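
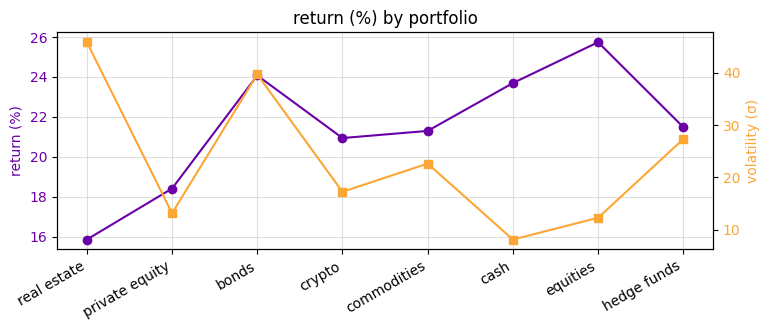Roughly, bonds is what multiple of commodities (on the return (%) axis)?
≈ 1.14×

bonds ≈ 24, commodities ≈ 21; 24/21 ≈ 1.14.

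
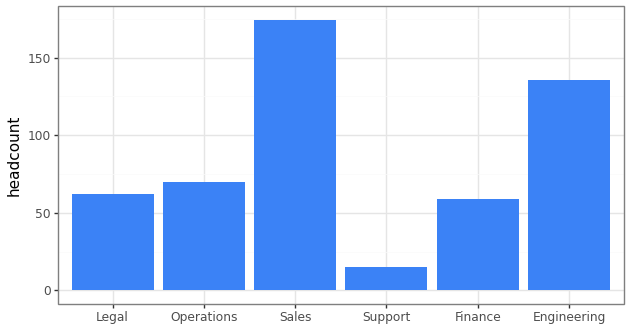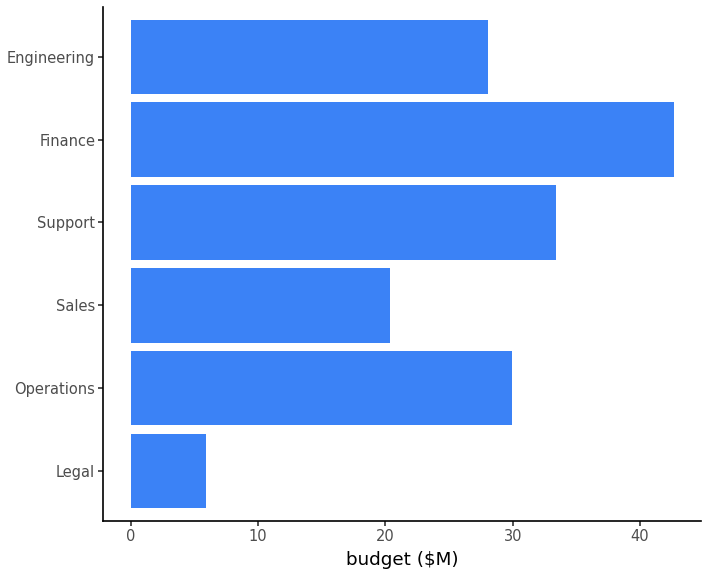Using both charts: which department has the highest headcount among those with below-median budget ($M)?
Chart 2 median budget ($M) ≈ 30; below-median departments: Legal, Sales, Engineering. Among those, Sales has the highest headcount (≈ 180).

Sales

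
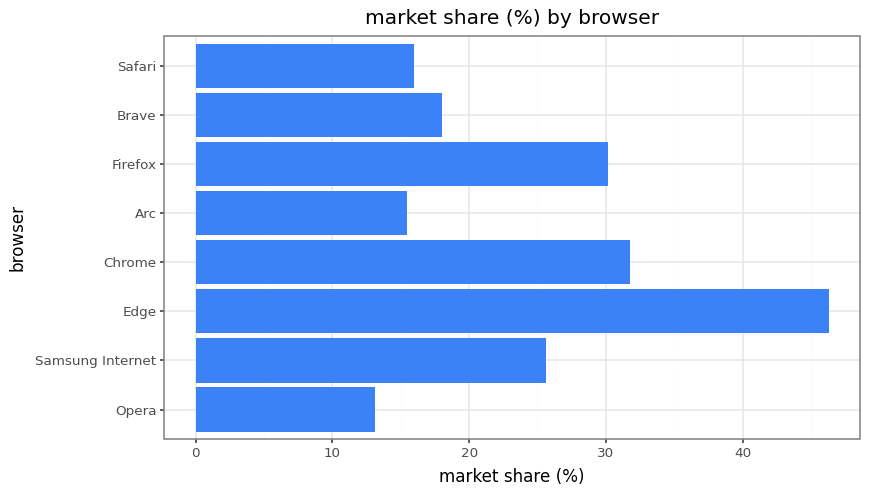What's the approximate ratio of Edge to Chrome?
≈ 1.5×

Edge ≈ 45, Chrome ≈ 30; 45/30 ≈ 1.5.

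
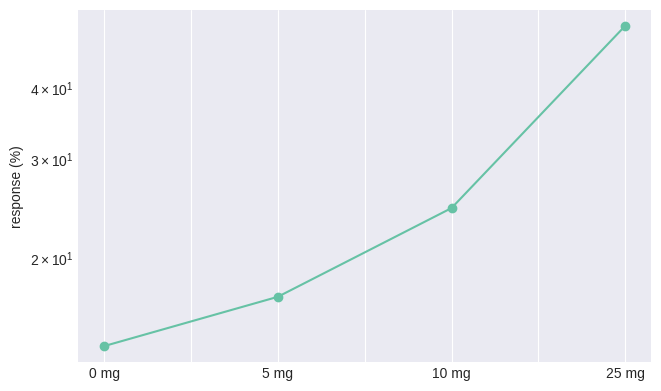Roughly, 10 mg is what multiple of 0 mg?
10 mg ≈ 25, 0 mg ≈ 15; 25/15 ≈ 1.67.

≈ 1.67×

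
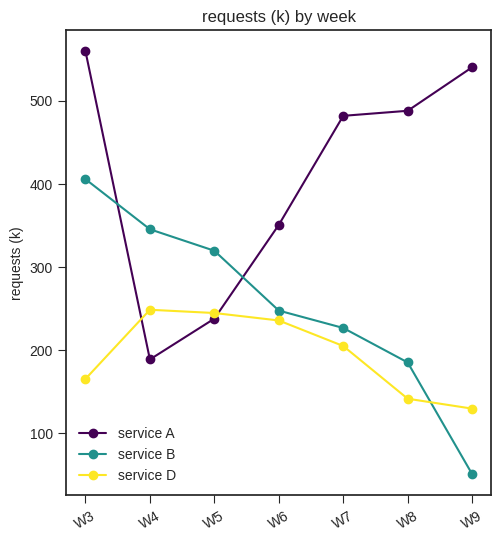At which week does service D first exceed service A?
W3: service D ≈ 150 vs service A ≈ 550 (not yet); W4: service D ≈ 250 vs service A ≈ 200 (first crossover).

W4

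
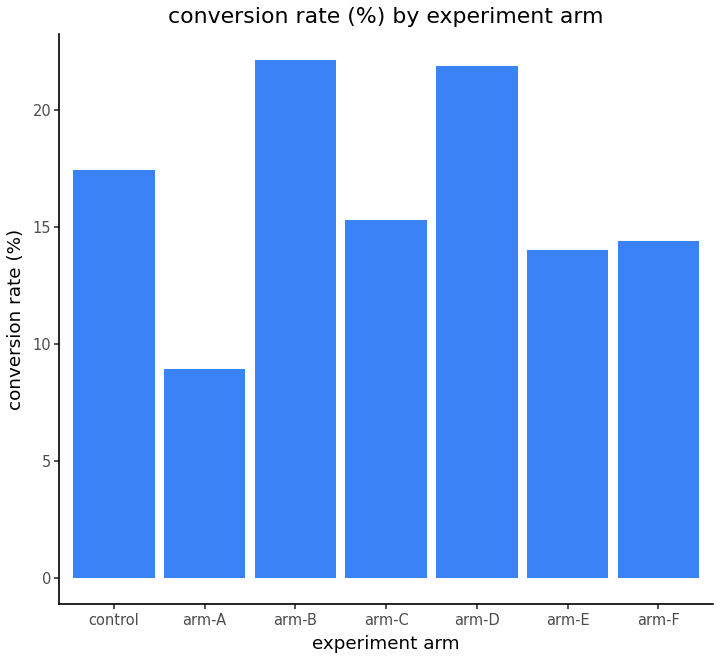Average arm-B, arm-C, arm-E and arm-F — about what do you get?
(22 + 16 + 14 + 14) / 4 ≈ 16.

≈ 16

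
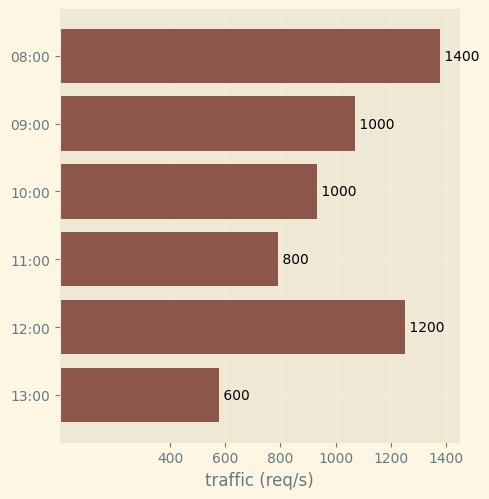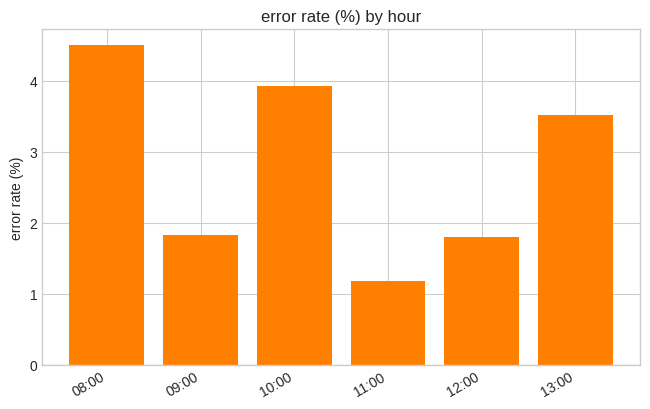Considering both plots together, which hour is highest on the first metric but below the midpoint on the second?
12:00

Chart 2 median error rate (%) ≈ 2.5; below-median hours: 09:00, 11:00, 12:00. Among those, 12:00 has the highest traffic (req/s) (≈ 1200).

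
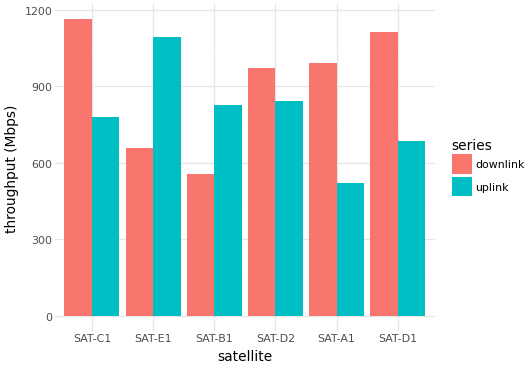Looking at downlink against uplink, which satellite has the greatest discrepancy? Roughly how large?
SAT-A1, ≈ 500 Mbps

SAT-A1: downlink ≈ 1000, uplink ≈ 500 → gap ≈ 500. Next-largest (SAT-E1) is only ≈ 400.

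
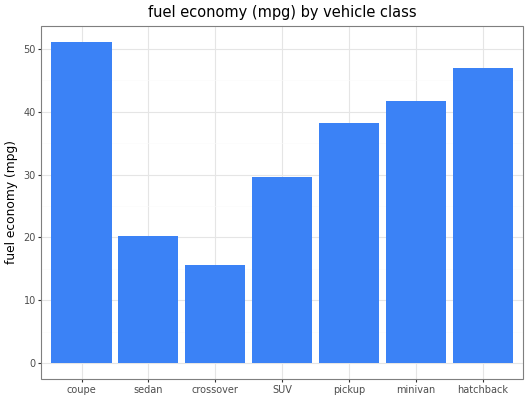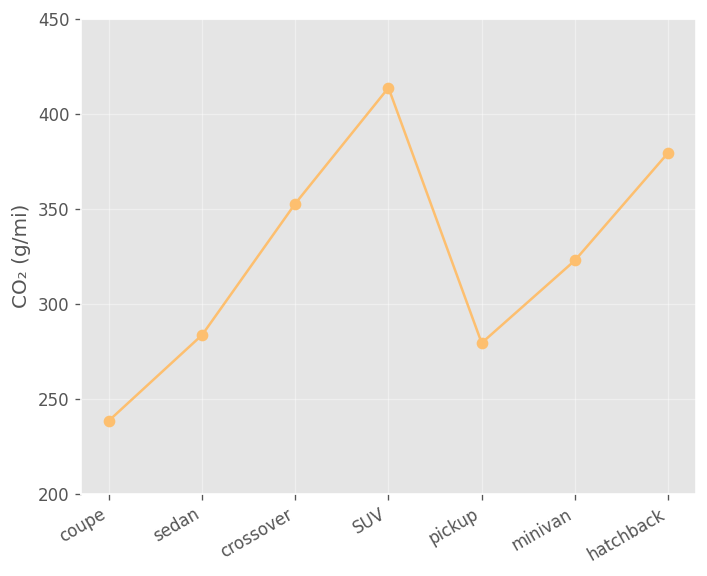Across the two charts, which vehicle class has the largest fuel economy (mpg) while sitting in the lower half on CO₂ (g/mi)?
coupe

Chart 2 median CO₂ (g/mi) ≈ 300; below-median vehicle classes: coupe, sedan, pickup. Among those, coupe has the highest fuel economy (mpg) (≈ 50).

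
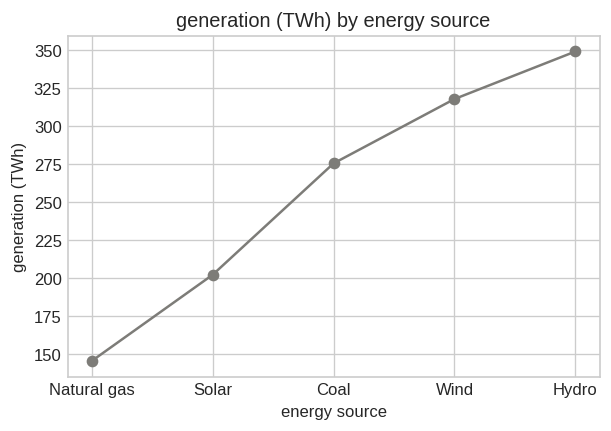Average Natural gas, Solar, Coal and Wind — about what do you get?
≈ 235

(140 + 200 + 280 + 320) / 4 ≈ 235.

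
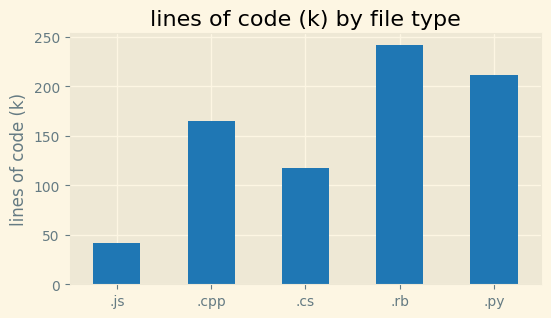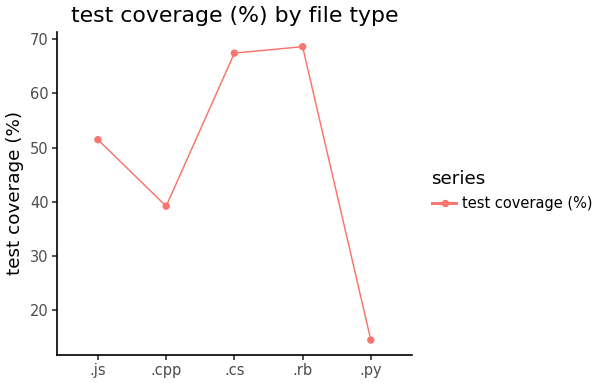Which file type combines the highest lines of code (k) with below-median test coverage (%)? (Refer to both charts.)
Chart 2 median test coverage (%) ≈ 50; below-median file types: .cpp, .py. Among those, .py has the highest lines of code (k) (≈ 200).

.py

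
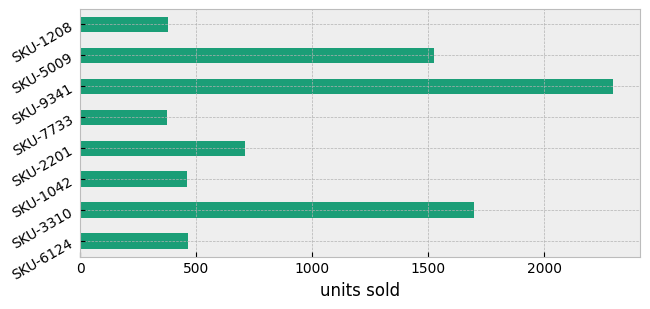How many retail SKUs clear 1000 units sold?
Above 1000: SKU-3310, SKU-9341, SKU-5009.

3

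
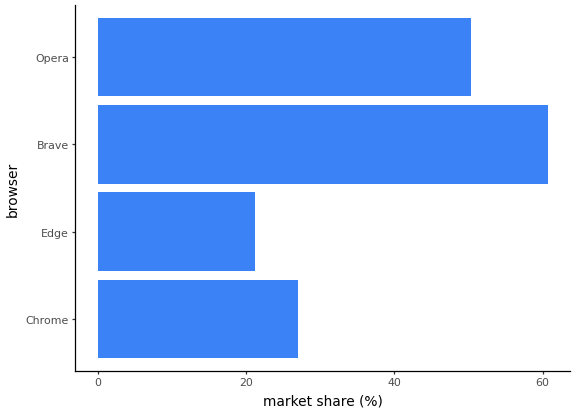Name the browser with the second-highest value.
Top 3: Brave ≈ 60, Opera ≈ 50, Chrome ≈ 30.

Opera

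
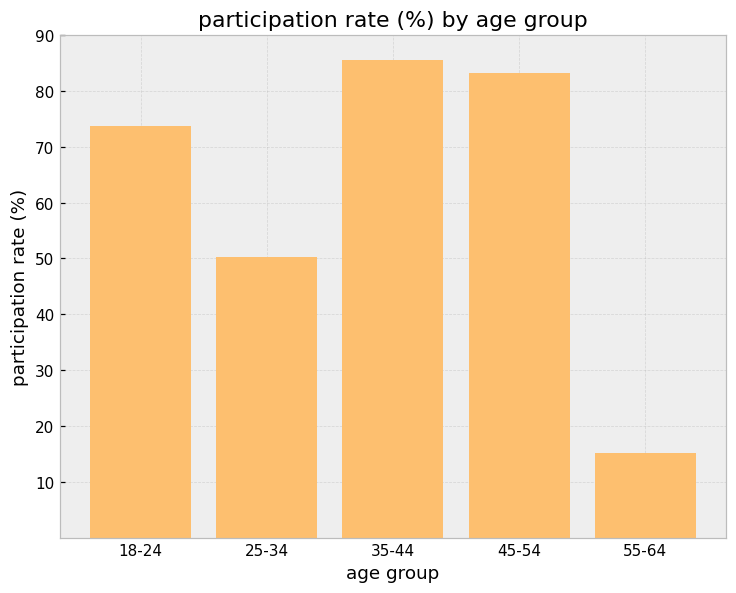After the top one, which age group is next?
Top 3: 35-44 ≈ 90, 45-54 ≈ 80, 18-24 ≈ 70.

45-54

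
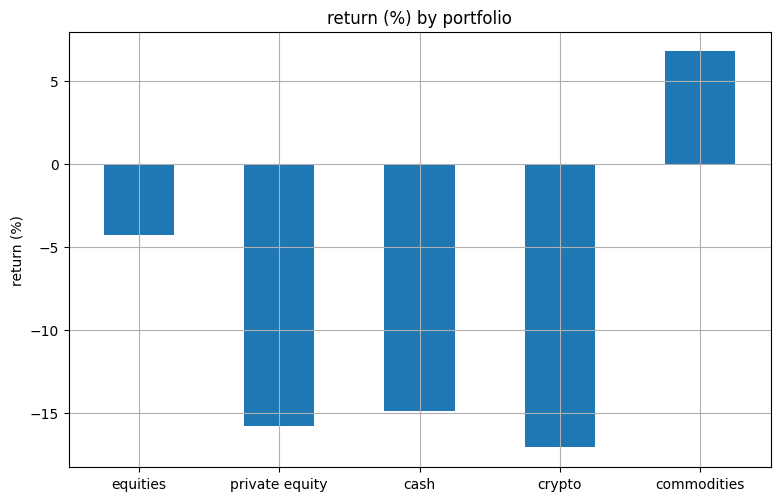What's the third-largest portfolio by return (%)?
cash

Top 4: commodities ≈ 6, equities ≈ -4, cash ≈ -14, private equity ≈ -16.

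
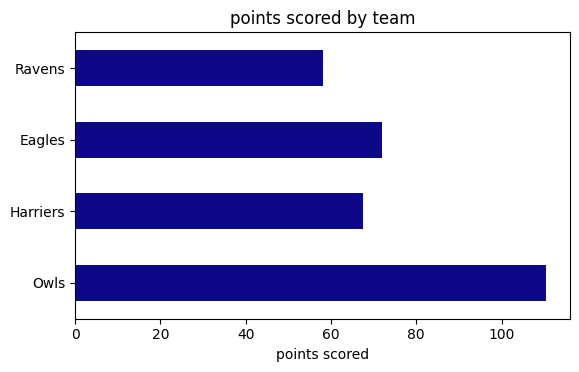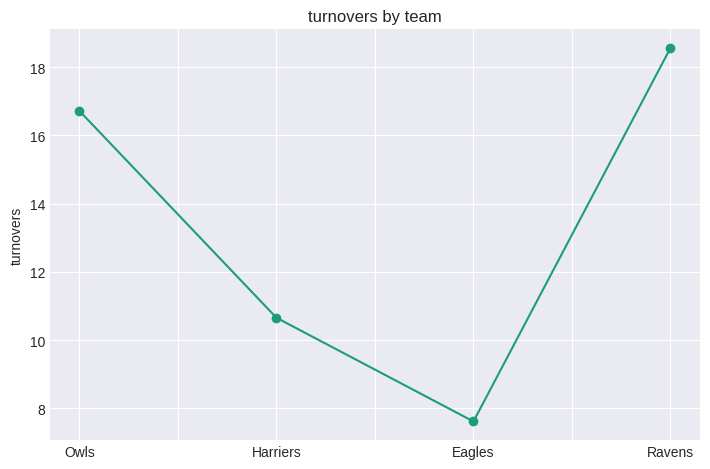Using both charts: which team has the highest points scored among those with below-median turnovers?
Eagles

Chart 2 median turnovers ≈ 14; below-median teams: Harriers, Eagles. Among those, Eagles has the highest points scored (≈ 80).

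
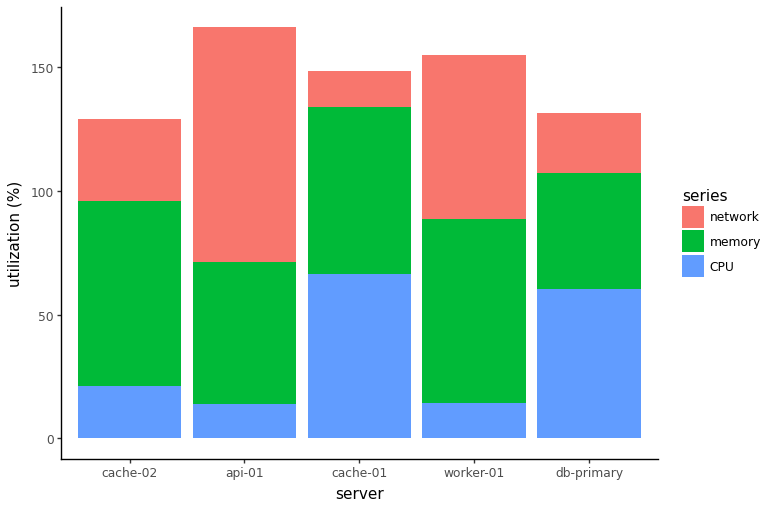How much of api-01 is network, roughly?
≈ 80

network top ≈ 160, bottom ≈ 80; segment ≈ 80.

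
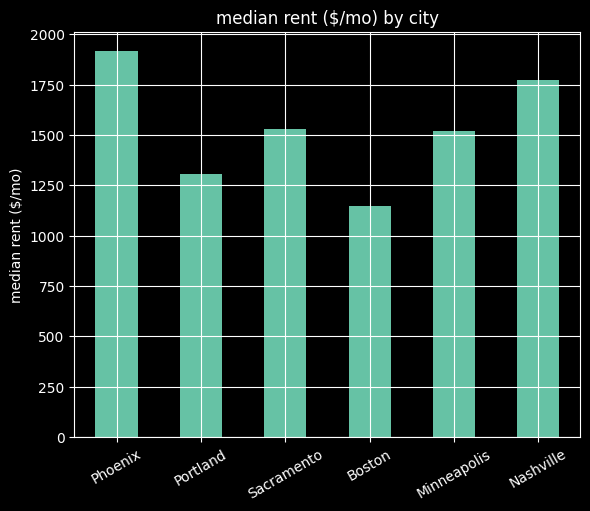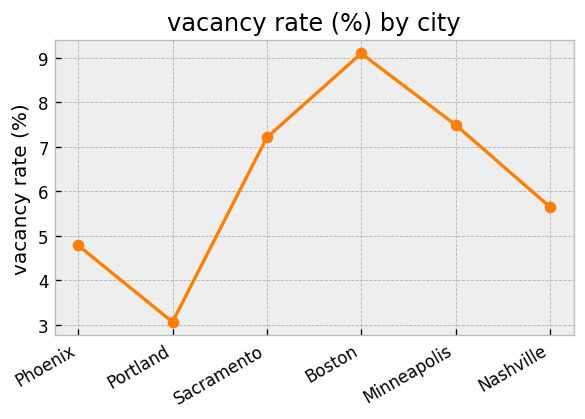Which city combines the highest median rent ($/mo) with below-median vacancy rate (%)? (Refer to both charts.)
Phoenix

Chart 2 median vacancy rate (%) ≈ 6; below-median cities: Phoenix, Portland, Nashville. Among those, Phoenix has the highest median rent ($/mo) (≈ 2000).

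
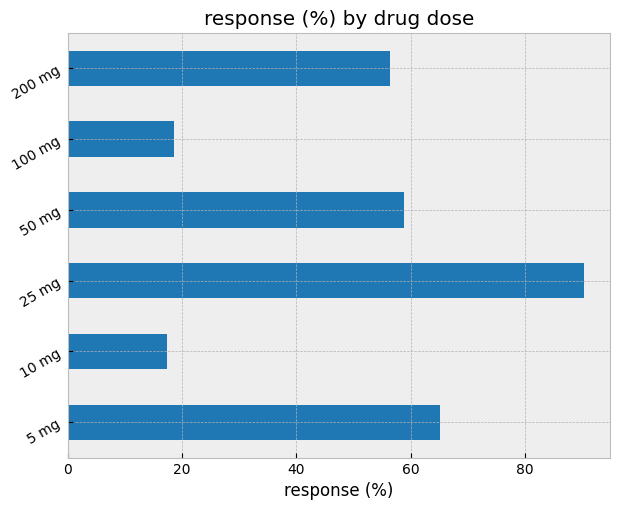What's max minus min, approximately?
≈ 70

Max 25 mg ≈ 90, min 10 mg ≈ 20; range ≈ 70.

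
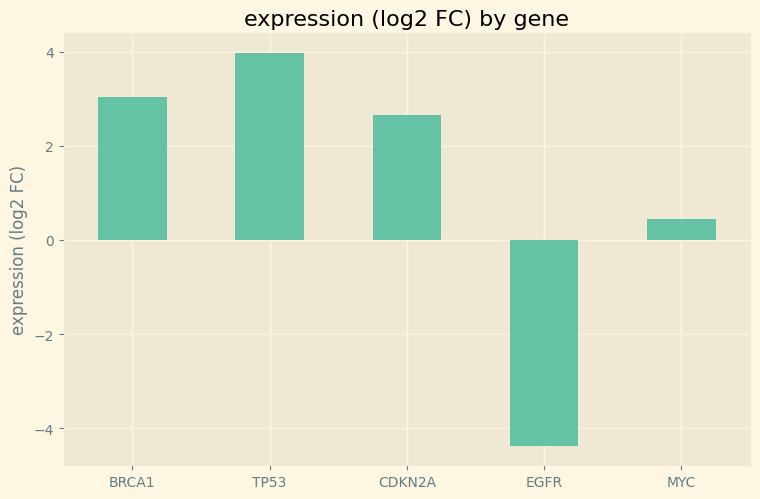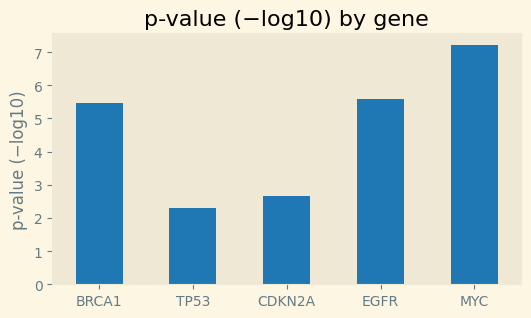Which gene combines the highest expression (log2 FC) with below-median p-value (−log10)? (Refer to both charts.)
TP53

Chart 2 median p-value (−log10) ≈ 5; below-median genes: TP53, CDKN2A. Among those, TP53 has the highest expression (log2 FC) (≈ 4).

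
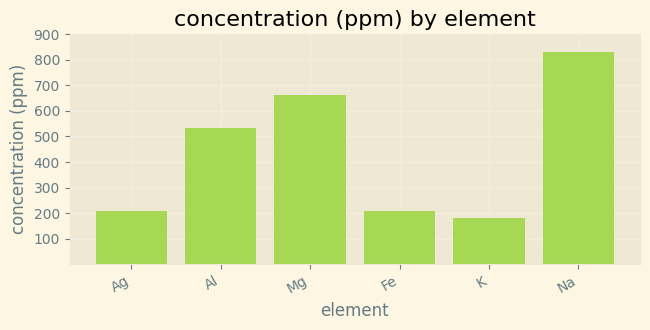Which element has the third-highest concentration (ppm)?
Al

Top 4: Na ≈ 800, Mg ≈ 700, Al ≈ 500, Ag ≈ 200.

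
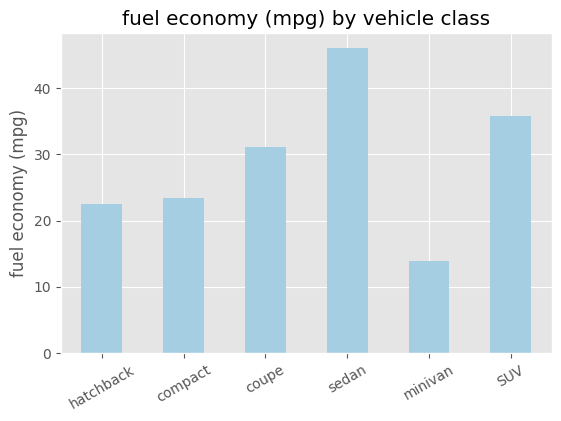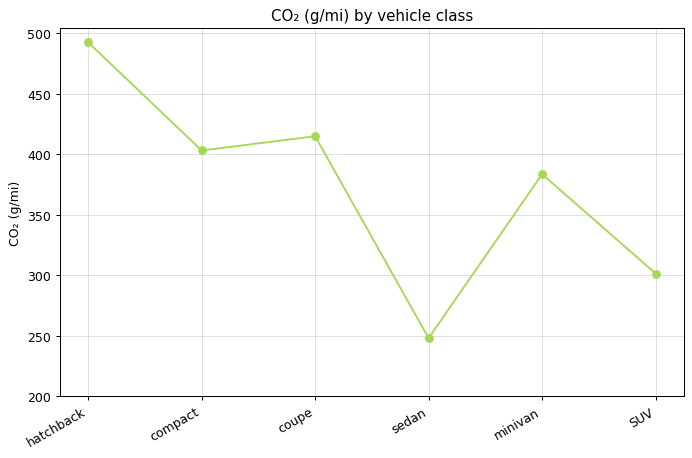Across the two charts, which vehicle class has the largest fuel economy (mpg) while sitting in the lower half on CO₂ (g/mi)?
Chart 2 median CO₂ (g/mi) ≈ 400; below-median vehicle classes: sedan, minivan, SUV. Among those, sedan has the highest fuel economy (mpg) (≈ 45).

sedan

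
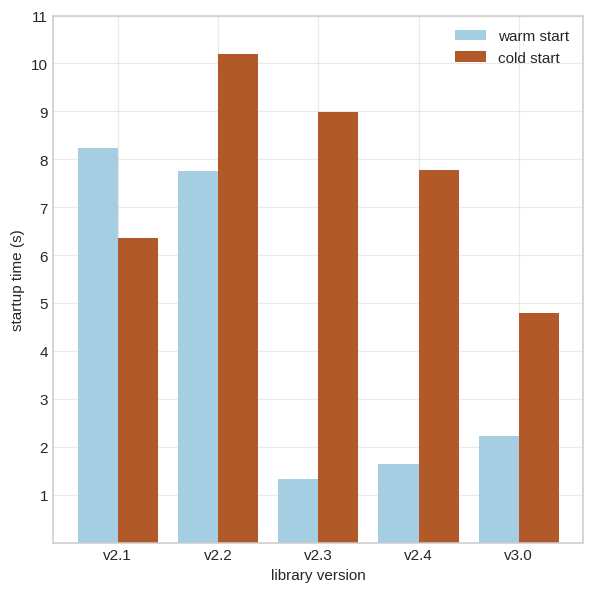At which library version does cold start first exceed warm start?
v2.2

v2.1: cold start ≈ 6 vs warm start ≈ 8 (not yet); v2.2: cold start ≈ 10 vs warm start ≈ 8 (first crossover).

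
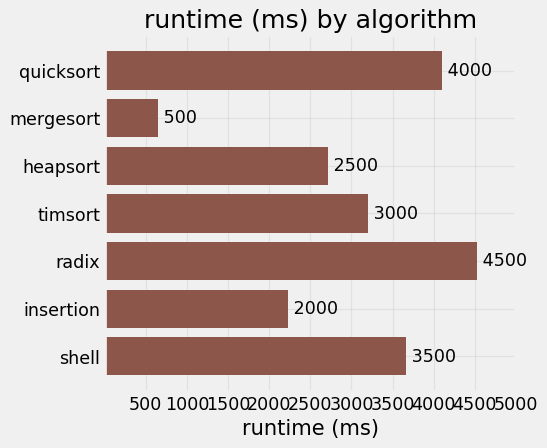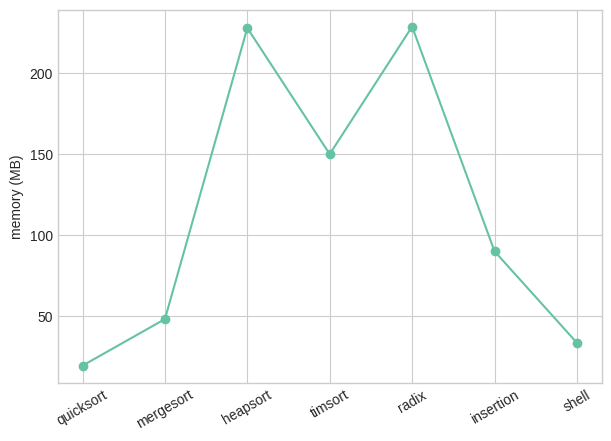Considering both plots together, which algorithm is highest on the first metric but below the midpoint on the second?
quicksort

Chart 2 median memory (MB) ≈ 100; below-median algorithms: quicksort, mergesort, shell. Among those, quicksort has the highest runtime (ms) (≈ 4000).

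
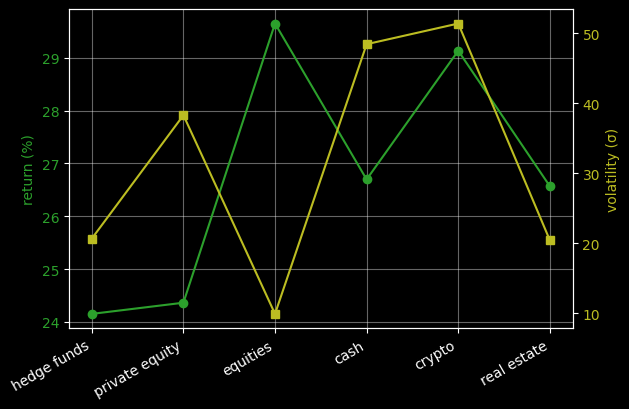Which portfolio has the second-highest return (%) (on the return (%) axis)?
crypto

Top 3 (on the return (%) axis): equities ≈ 29.5, crypto ≈ 29.0, cash ≈ 26.5.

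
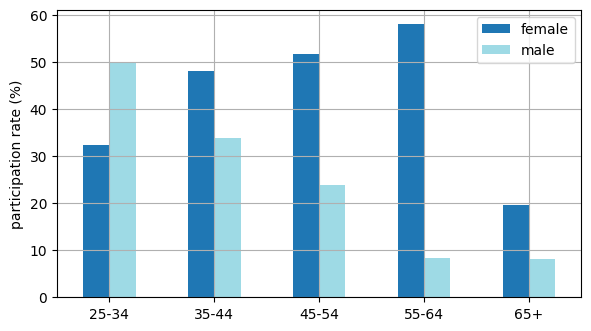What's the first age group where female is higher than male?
25-34: female ≈ 30 vs male ≈ 50 (not yet); 35-44: female ≈ 50 vs male ≈ 35 (first crossover).

35-44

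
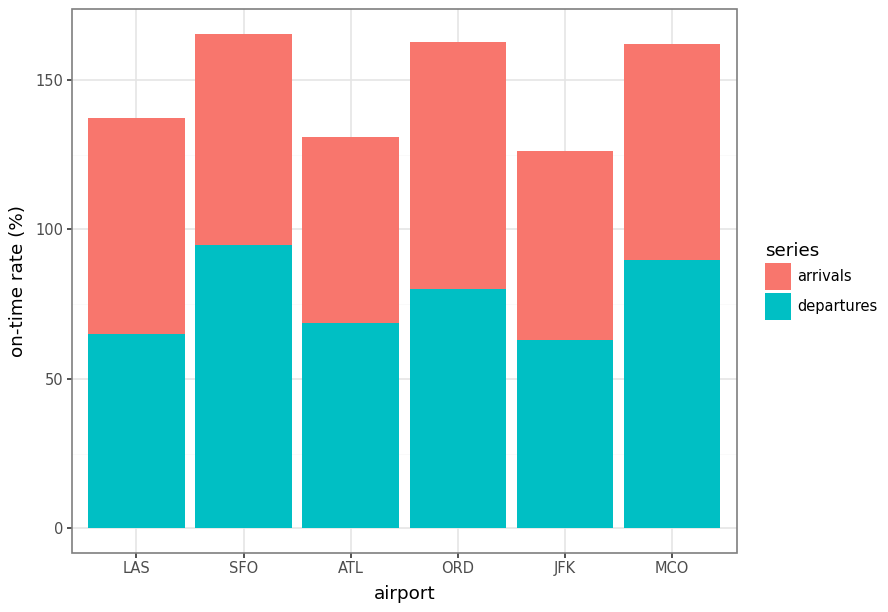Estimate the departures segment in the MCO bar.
departures top ≈ 80, bottom ≈ 0; segment ≈ 80.

≈ 80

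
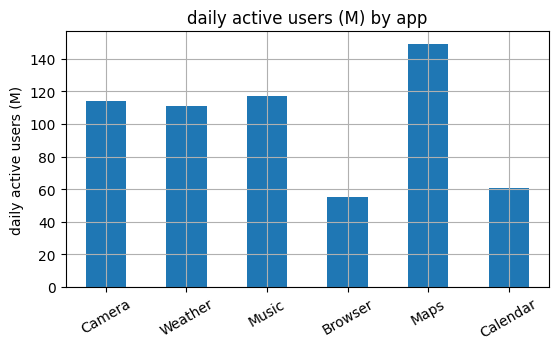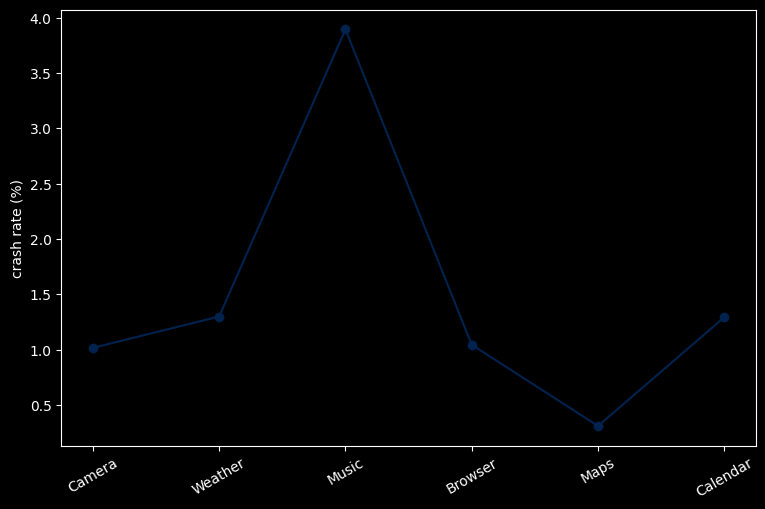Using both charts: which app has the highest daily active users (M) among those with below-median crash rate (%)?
Chart 2 median crash rate (%) ≈ 1; below-median apps: Camera, Browser, Maps. Among those, Maps has the highest daily active users (M) (≈ 140).

Maps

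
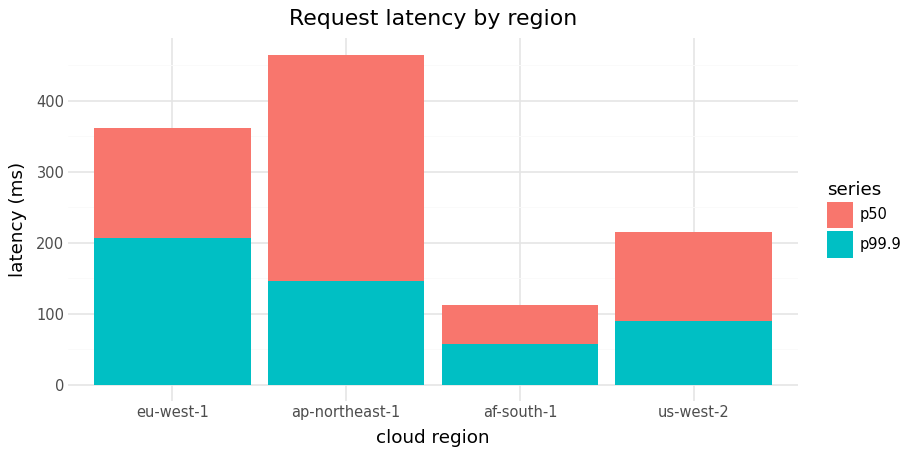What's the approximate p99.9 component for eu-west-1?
≈ 200

p99.9 top ≈ 200, bottom ≈ 0; segment ≈ 200.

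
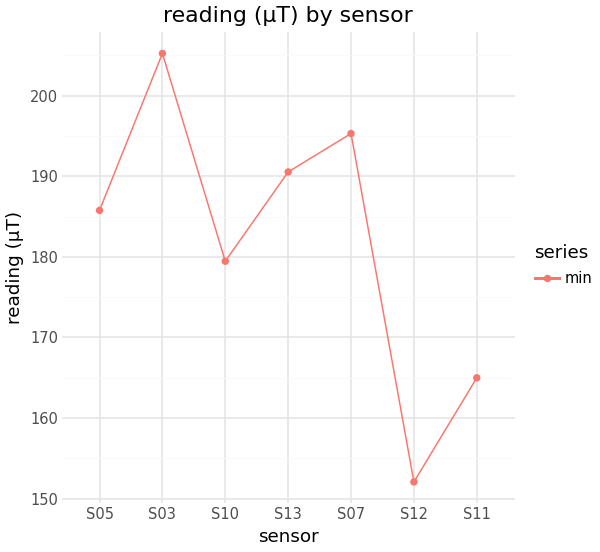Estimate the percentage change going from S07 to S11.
S07 ≈ 195, S11 ≈ 165; (165 − 195) / 195 ≈ -15.4%.

≈ -15.4%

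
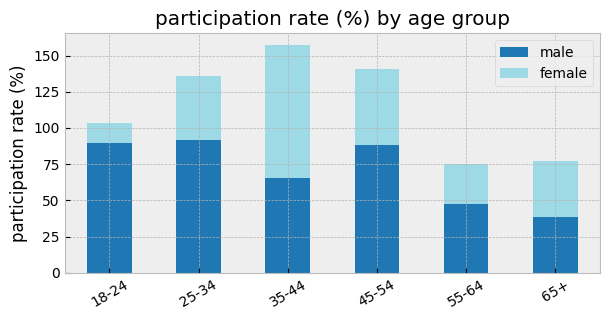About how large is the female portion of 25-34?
≈ 40

female top ≈ 140, bottom ≈ 100; segment ≈ 40.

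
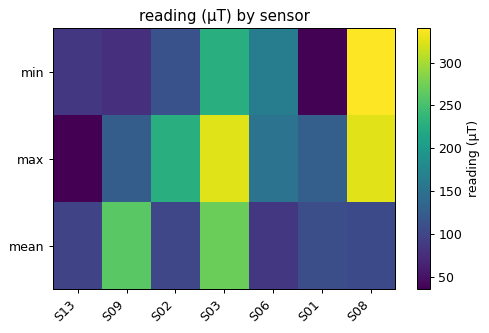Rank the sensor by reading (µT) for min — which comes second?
Top 3 for min: S08 ≈ 350, S03 ≈ 250, S06 ≈ 150.

S03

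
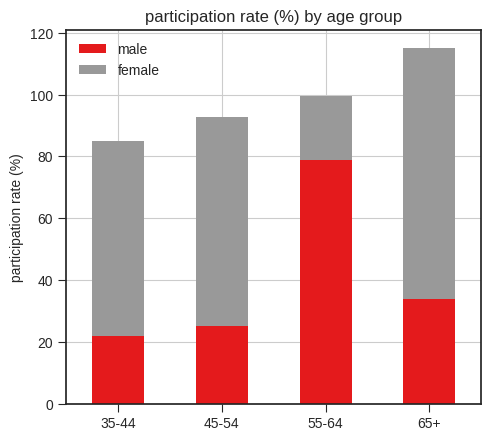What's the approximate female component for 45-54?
≈ 60

female top ≈ 90, bottom ≈ 30; segment ≈ 60.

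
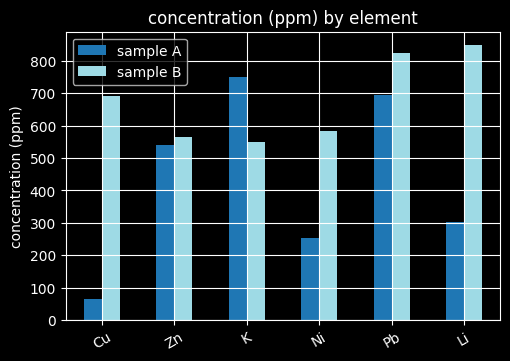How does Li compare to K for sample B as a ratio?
≈ 1.6×

Li ≈ 800, K ≈ 500; 800/500 ≈ 1.6.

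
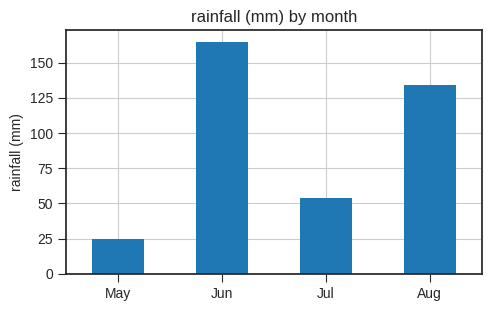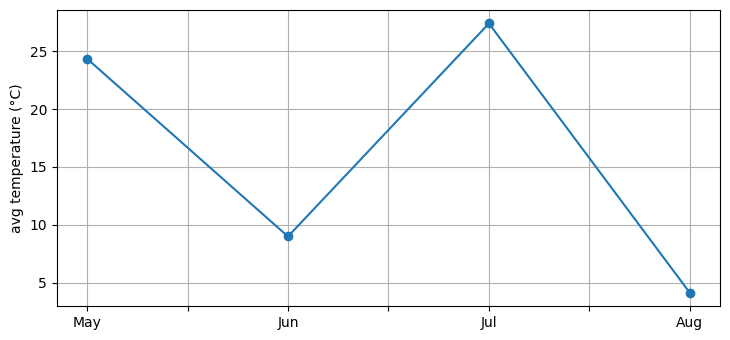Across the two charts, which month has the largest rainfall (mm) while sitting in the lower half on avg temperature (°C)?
Chart 2 median avg temperature (°C) ≈ 15; below-median months: Jun, Aug. Among those, Jun has the highest rainfall (mm) (≈ 160).

Jun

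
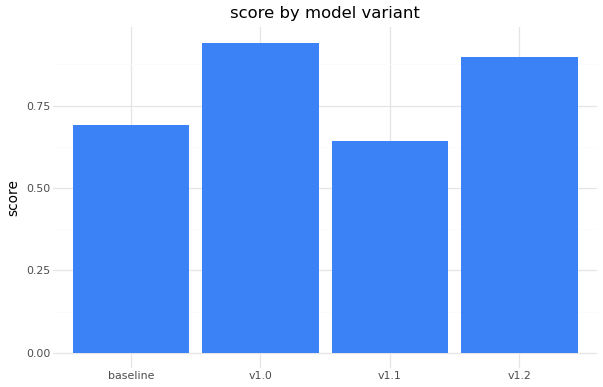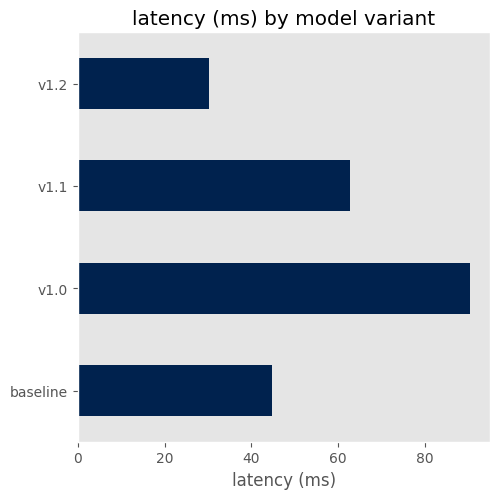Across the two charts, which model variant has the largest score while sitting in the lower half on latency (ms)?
v1.2

Chart 2 median latency (ms) ≈ 50; below-median model variants: baseline, v1.2. Among those, v1.2 has the highest score (≈ 0.9).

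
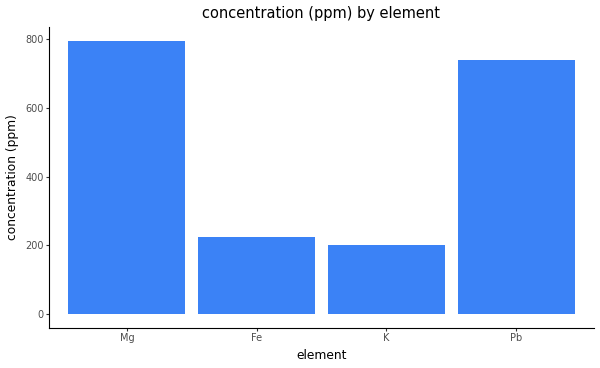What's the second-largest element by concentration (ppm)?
Pb

Top 3: Mg ≈ 800, Pb ≈ 700, Fe ≈ 200.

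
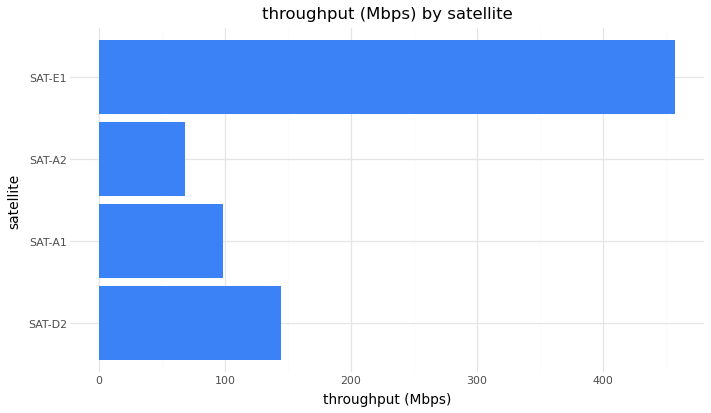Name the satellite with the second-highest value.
SAT-D2

Top 3: SAT-E1 ≈ 450, SAT-D2 ≈ 150, SAT-A1 ≈ 100.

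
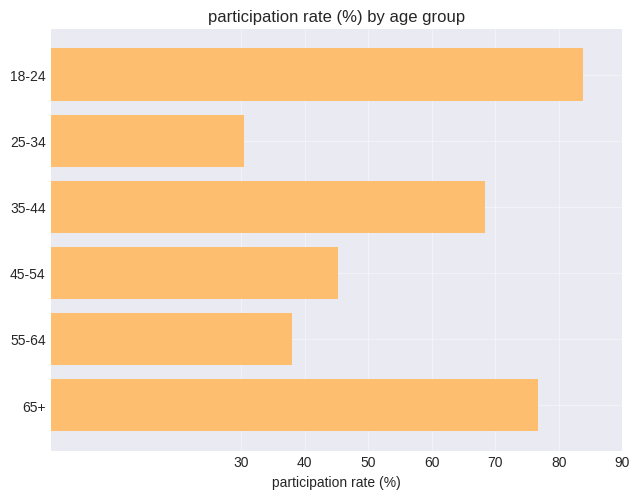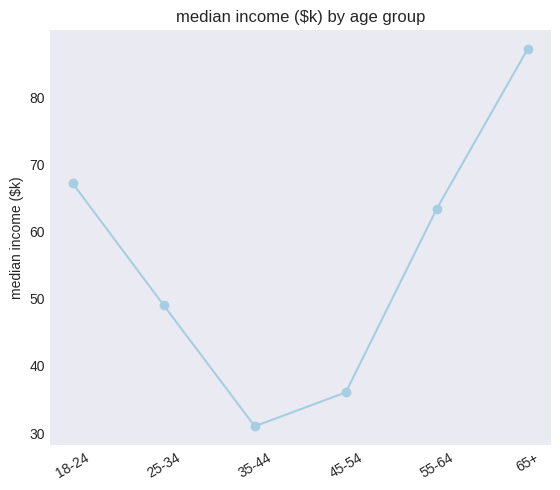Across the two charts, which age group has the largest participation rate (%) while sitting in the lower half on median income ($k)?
Chart 2 median median income ($k) ≈ 60; below-median age groups: 25-34, 35-44, 45-54. Among those, 35-44 has the highest participation rate (%) (≈ 70).

35-44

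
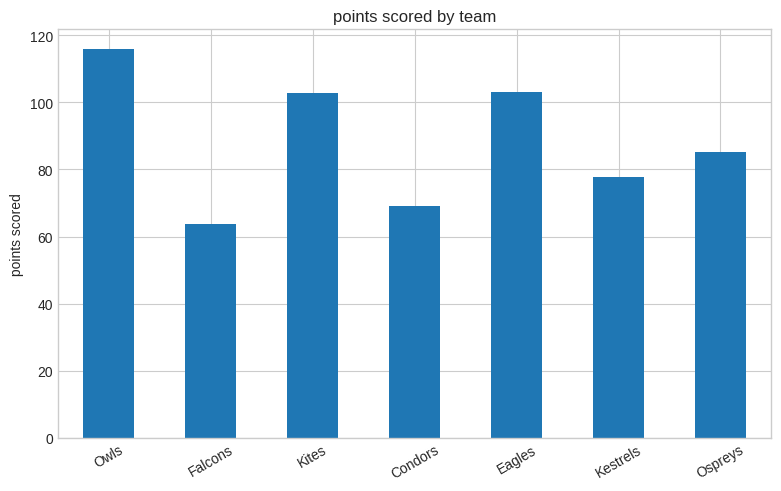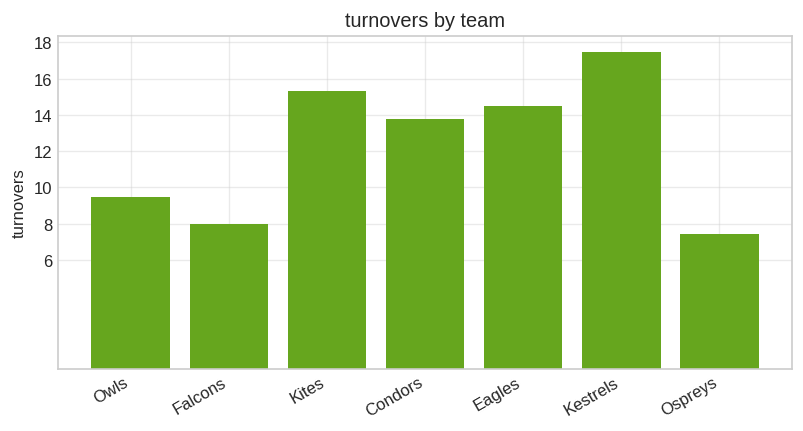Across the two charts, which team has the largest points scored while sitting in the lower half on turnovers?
Owls

Chart 2 median turnovers ≈ 14; below-median teams: Owls, Falcons, Ospreys. Among those, Owls has the highest points scored (≈ 120).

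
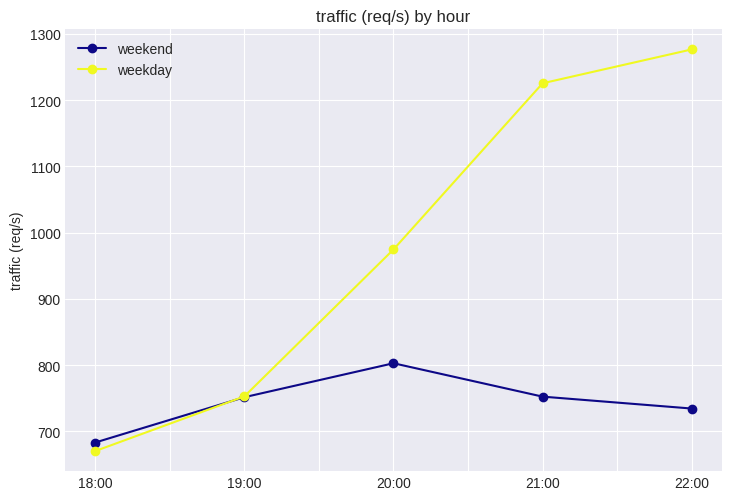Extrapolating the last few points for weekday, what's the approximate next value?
Last three: 1000, 1200, 1300 → slope ≈ 150/step → next ≈ 1450.

≈ 1450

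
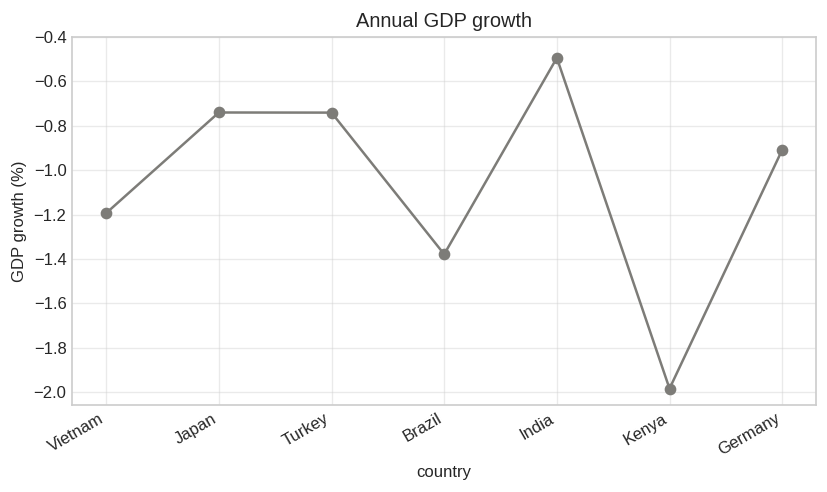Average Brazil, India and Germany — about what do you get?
≈ -0.93

(-1.4 + -0.4 + -1.0) / 3 ≈ -0.93.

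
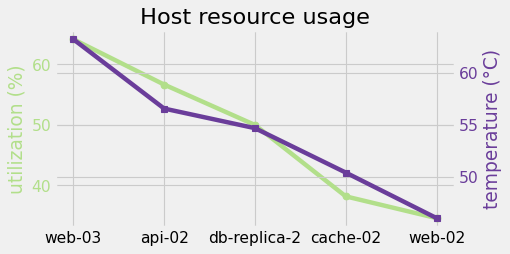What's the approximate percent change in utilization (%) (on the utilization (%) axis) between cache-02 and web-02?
≈ -12.5%

cache-02 ≈ 40, web-02 ≈ 35; (35 − 40) / 40 ≈ -12.5%.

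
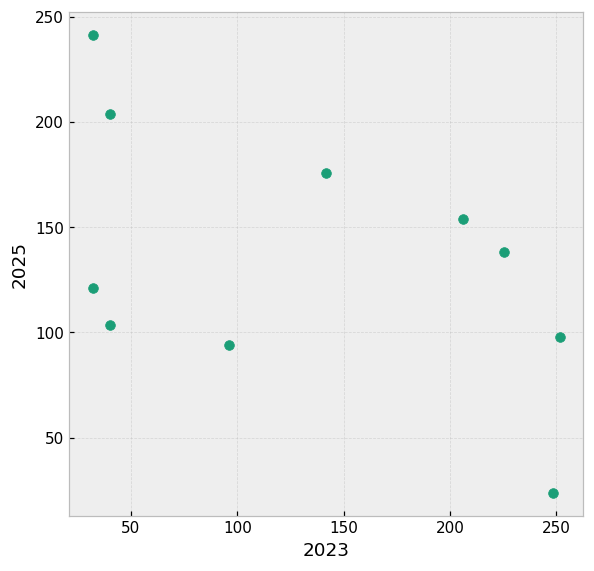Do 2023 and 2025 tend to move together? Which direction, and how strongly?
negative, moderate

Points are negatively correlated; moderate (|r| ≈ 0.5).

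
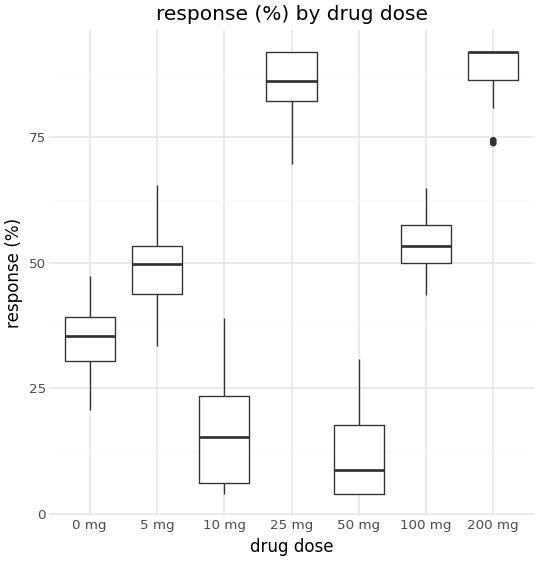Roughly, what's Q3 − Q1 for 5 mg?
Q3 ≈ 50, Q1 ≈ 40; IQR ≈ 10.

≈ 10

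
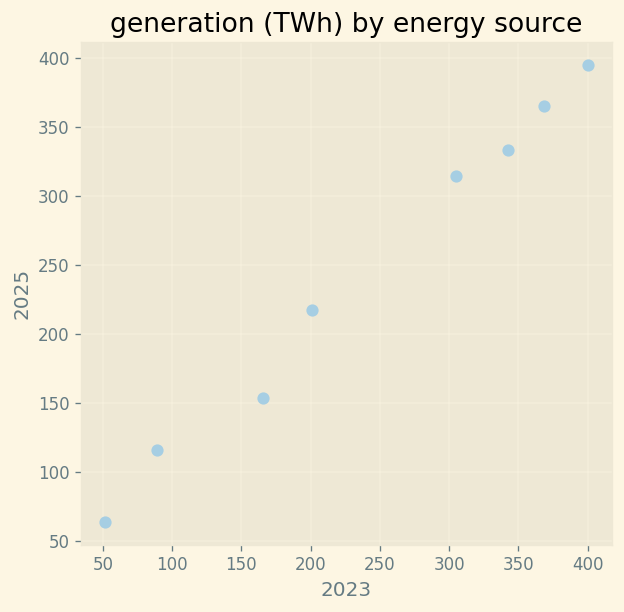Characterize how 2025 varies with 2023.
positive, strong

Points are positively correlated; strong (|r| ≈ 1.0).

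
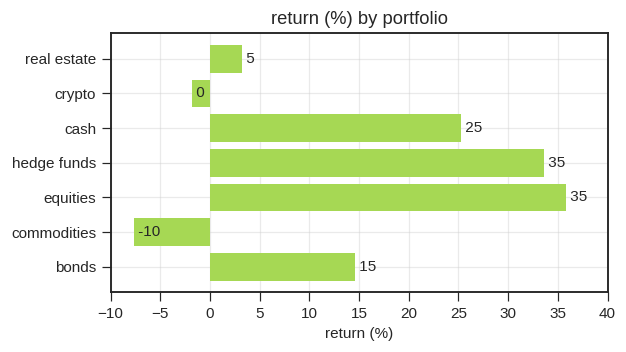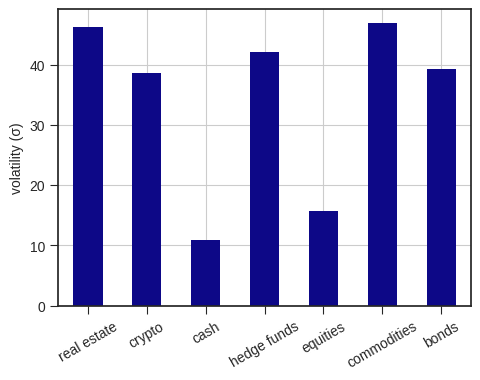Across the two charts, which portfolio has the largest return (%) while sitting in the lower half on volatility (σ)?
Chart 2 median volatility (σ) ≈ 40; below-median portfolios: crypto, cash, equities. Among those, equities has the highest return (%) (≈ 35).

equities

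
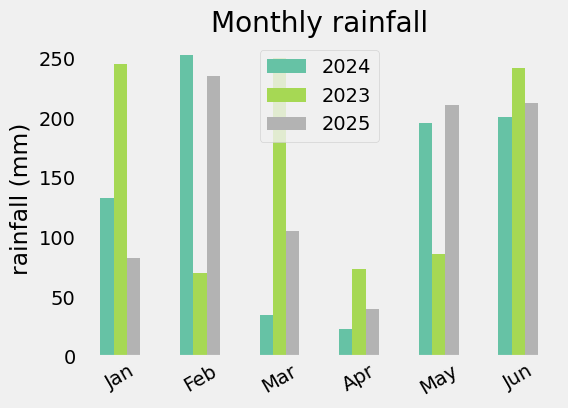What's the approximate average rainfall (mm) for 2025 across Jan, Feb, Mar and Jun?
(75 + 225 + 100 + 225) / 4 ≈ 156.

≈ 156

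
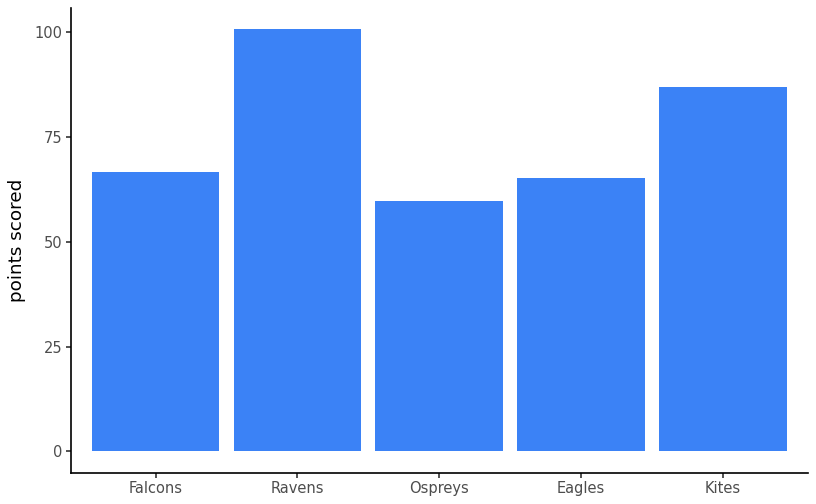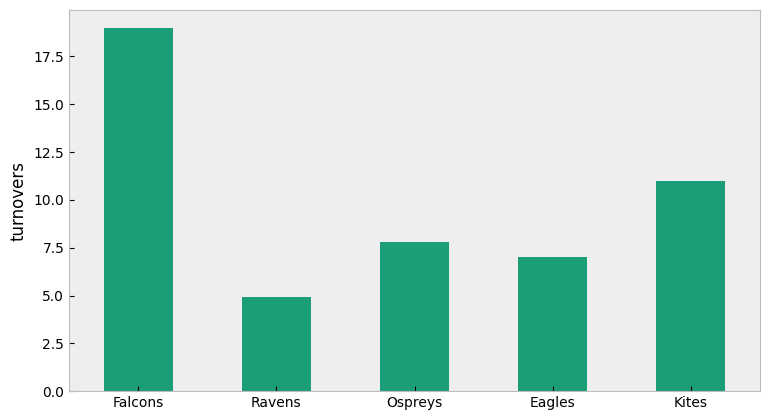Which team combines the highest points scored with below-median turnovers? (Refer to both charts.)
Chart 2 median turnovers ≈ 8; below-median teams: Ravens, Eagles. Among those, Ravens has the highest points scored (≈ 100).

Ravens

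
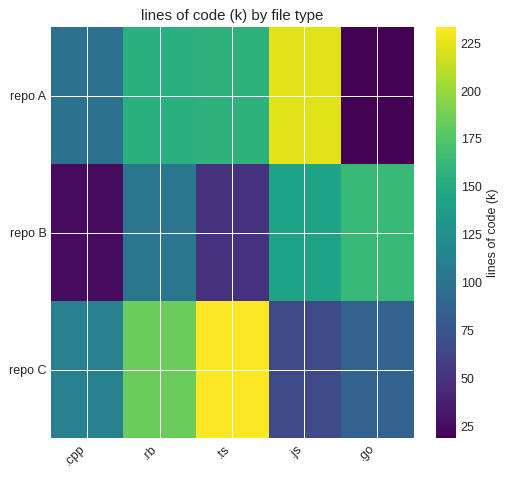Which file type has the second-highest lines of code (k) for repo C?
Top 3 for repo C: .ts ≈ 240, .rb ≈ 180, .cpp ≈ 120.

.rb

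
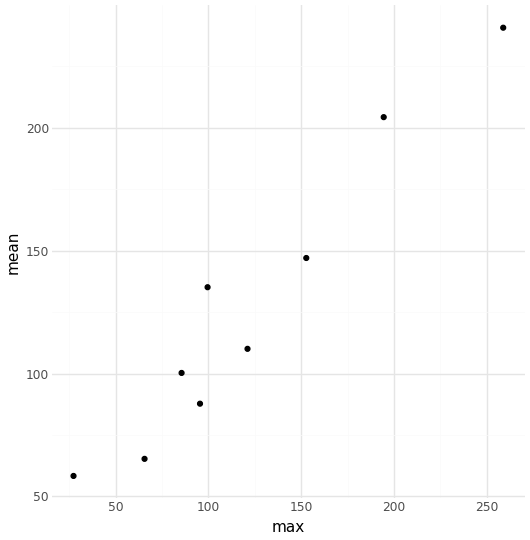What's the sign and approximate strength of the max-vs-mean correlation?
positive, strong

Points are positively correlated; strong (|r| ≈ 1.0).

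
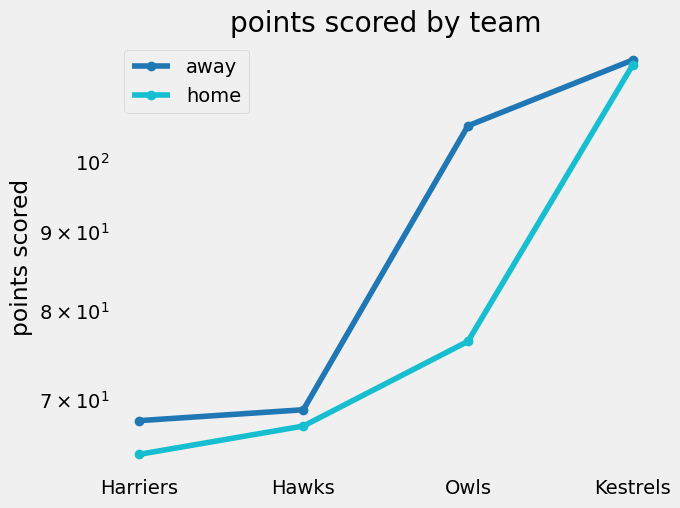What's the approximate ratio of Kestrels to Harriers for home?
Kestrels ≈ 115, Harriers ≈ 65; 115/65 ≈ 1.77.

≈ 1.77×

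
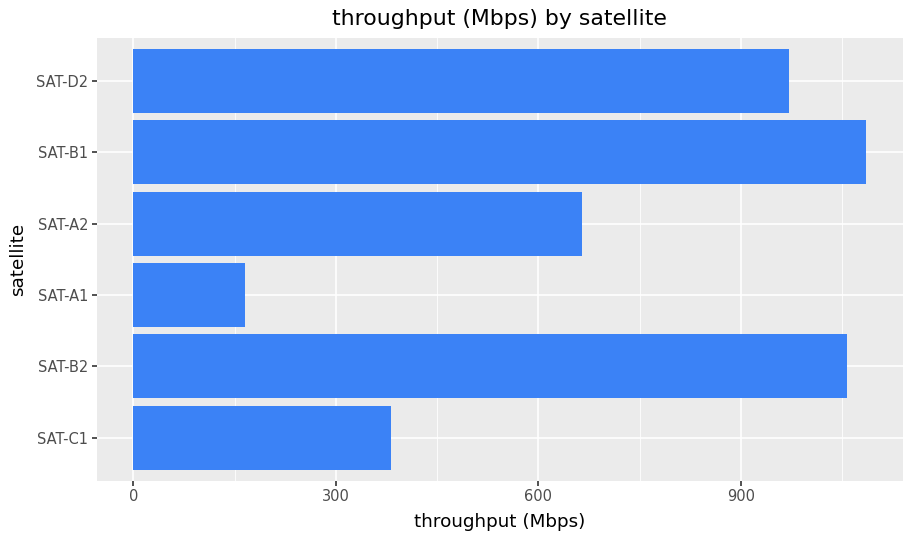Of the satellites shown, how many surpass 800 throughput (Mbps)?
Above 800: SAT-B2, SAT-B1, SAT-D2.

3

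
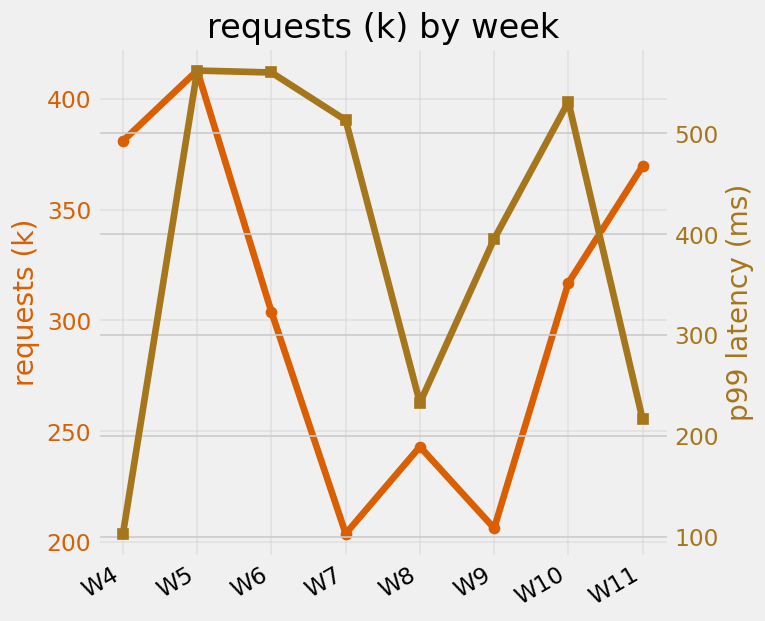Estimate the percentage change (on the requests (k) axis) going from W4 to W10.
W4 ≈ 380, W10 ≈ 320; (320 − 380) / 380 ≈ -15.8%.

≈ -15.8%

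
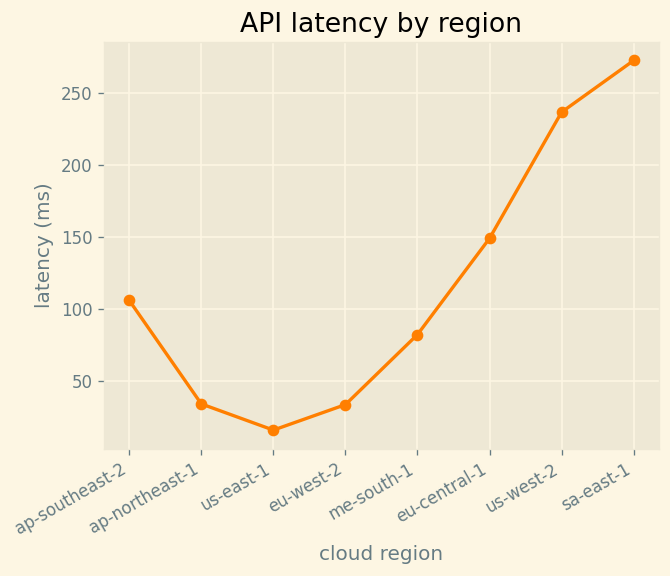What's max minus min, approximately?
Max sa-east-1 ≈ 275, min us-east-1 ≈ 25; range ≈ 250.

≈ 250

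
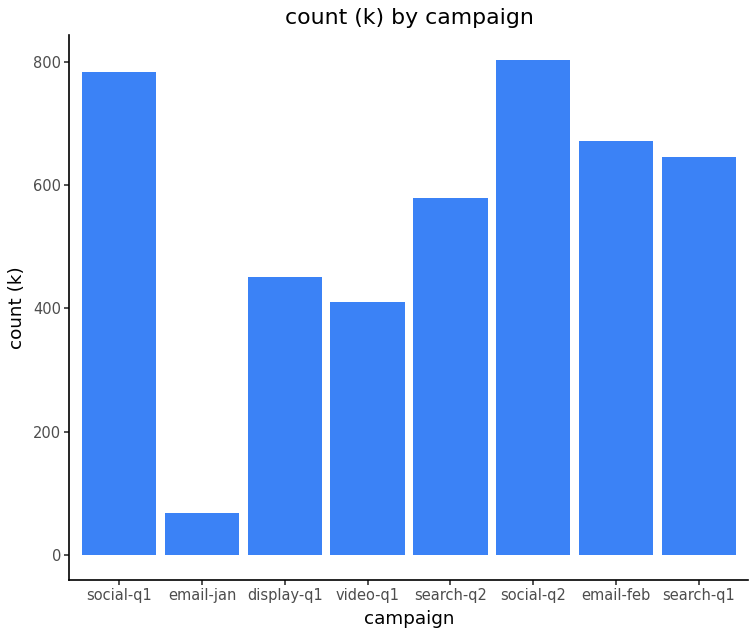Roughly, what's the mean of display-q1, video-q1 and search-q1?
(500 + 400 + 600) / 3 ≈ 500.

≈ 500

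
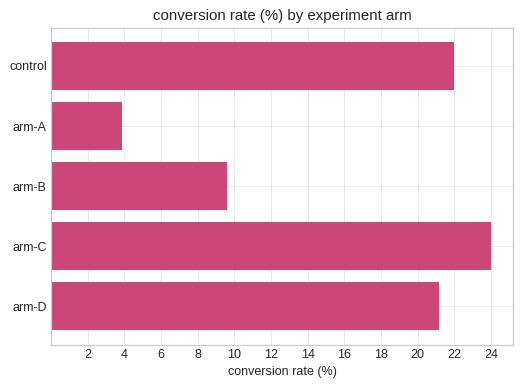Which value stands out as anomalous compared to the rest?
arm-A ≈ 4; the rest sit between ≈ 10 and ≈ 24.

arm-A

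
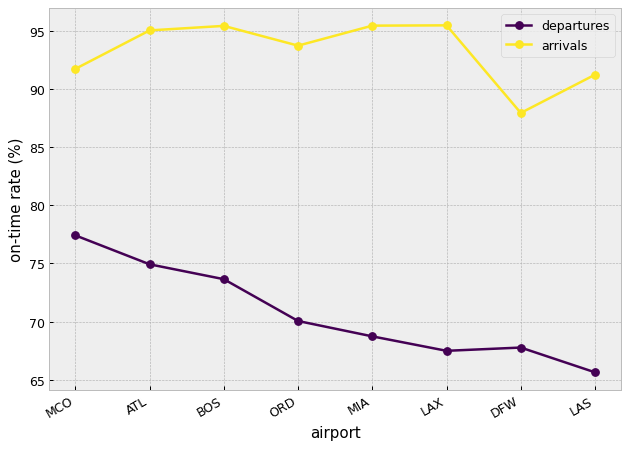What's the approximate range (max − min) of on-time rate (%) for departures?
≈ 10

Max MCO ≈ 75, min LAS ≈ 65; range ≈ 10.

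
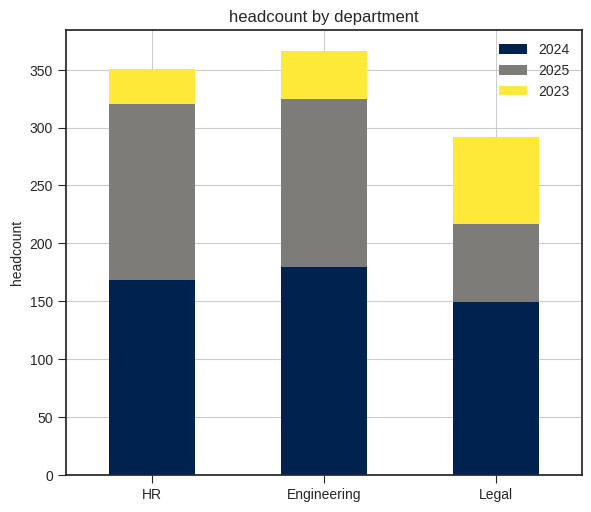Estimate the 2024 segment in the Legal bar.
2024 top ≈ 150, bottom ≈ 0; segment ≈ 150.

≈ 150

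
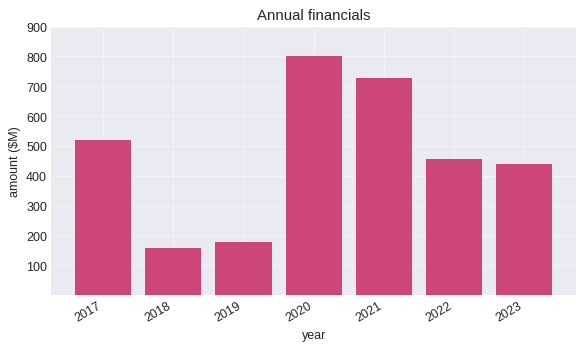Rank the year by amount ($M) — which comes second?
Top 3: 2020 ≈ 800, 2021 ≈ 700, 2017 ≈ 500.

2021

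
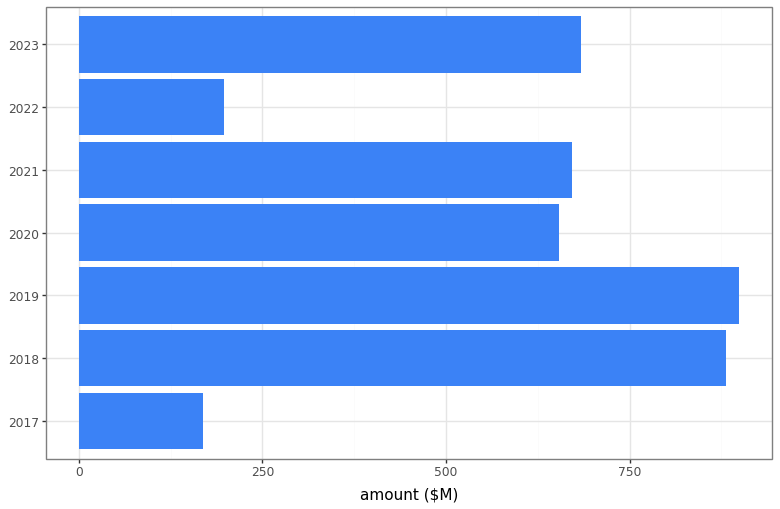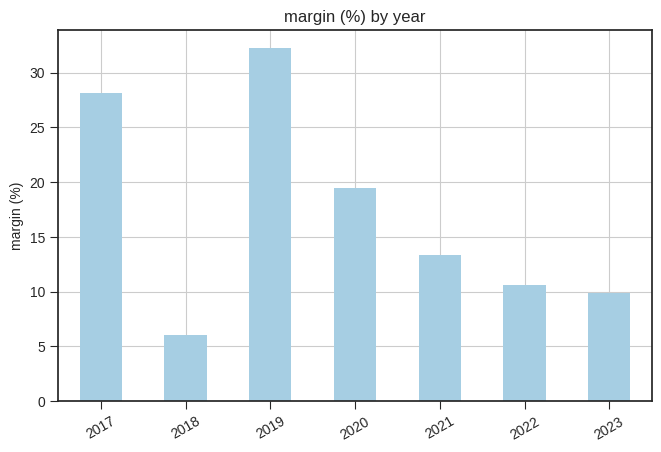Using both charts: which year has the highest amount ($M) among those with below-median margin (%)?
2018

Chart 2 median margin (%) ≈ 15; below-median years: 2018, 2022, 2023. Among those, 2018 has the highest amount ($M) (≈ 900).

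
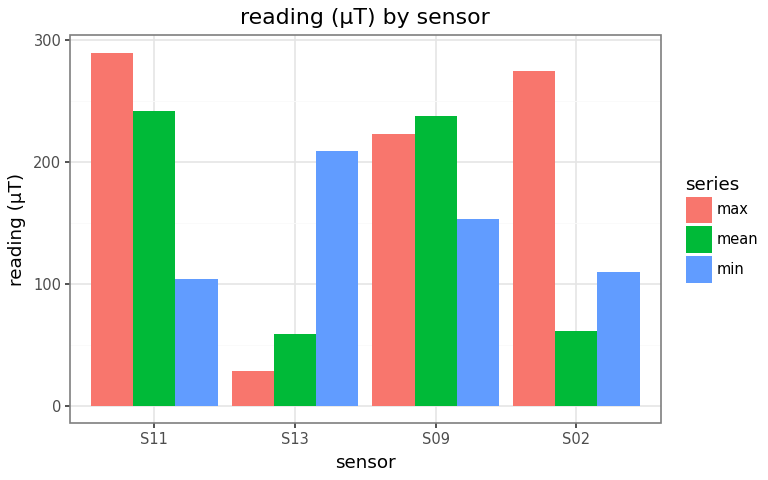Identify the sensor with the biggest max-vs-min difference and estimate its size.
S11: max ≈ 300, min ≈ 100 → gap ≈ 200. Next-largest (S13) is only ≈ 175.

S11, ≈ 200 µT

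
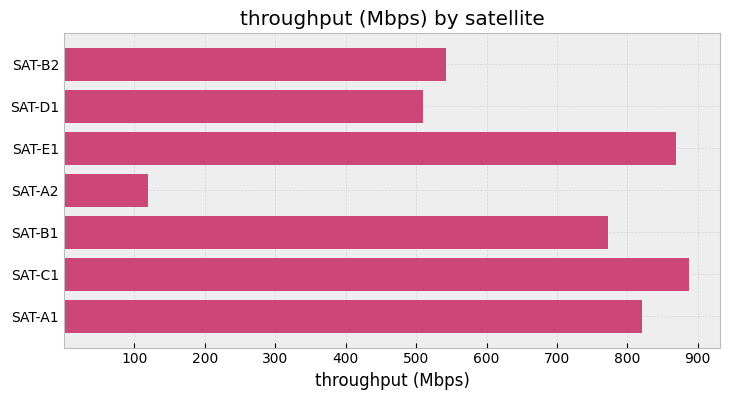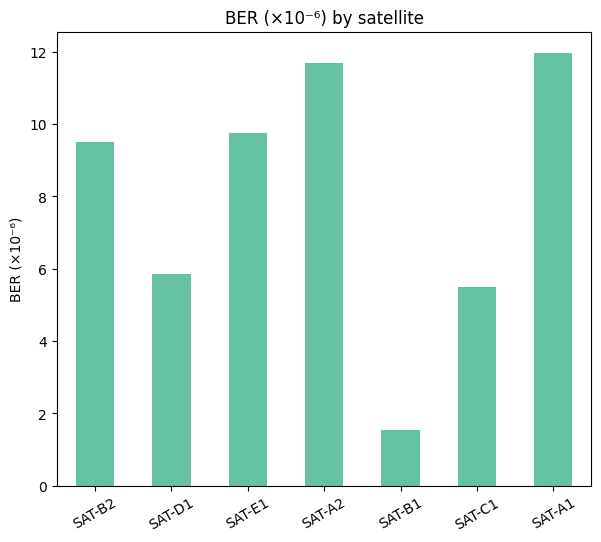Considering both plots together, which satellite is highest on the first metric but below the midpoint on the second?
SAT-C1

Chart 2 median BER (×10⁻⁶) ≈ 10; below-median satellites: SAT-D1, SAT-B1, SAT-C1. Among those, SAT-C1 has the highest throughput (Mbps) (≈ 900).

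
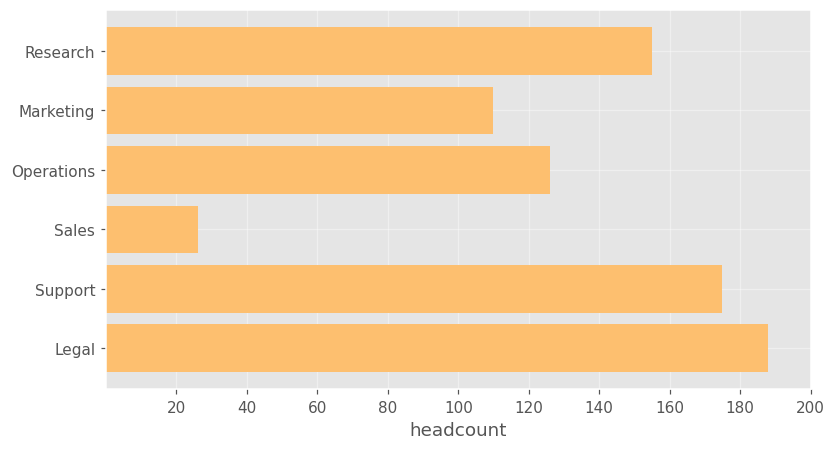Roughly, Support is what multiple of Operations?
≈ 1.5×

Support ≈ 180, Operations ≈ 120; 180/120 ≈ 1.5.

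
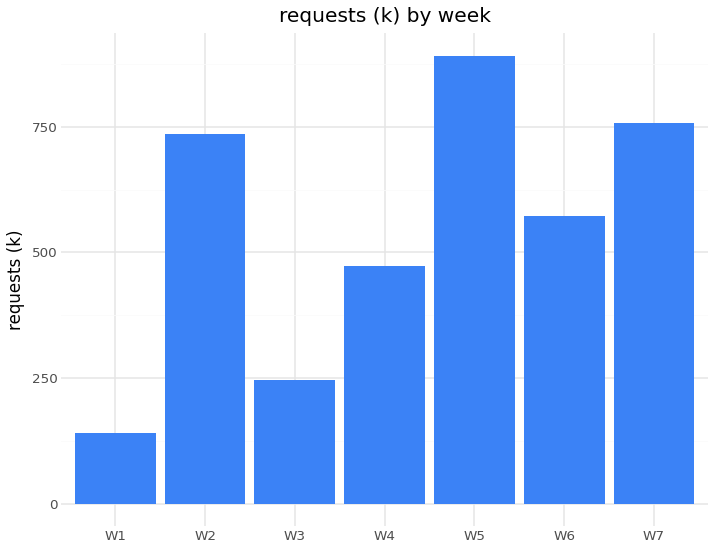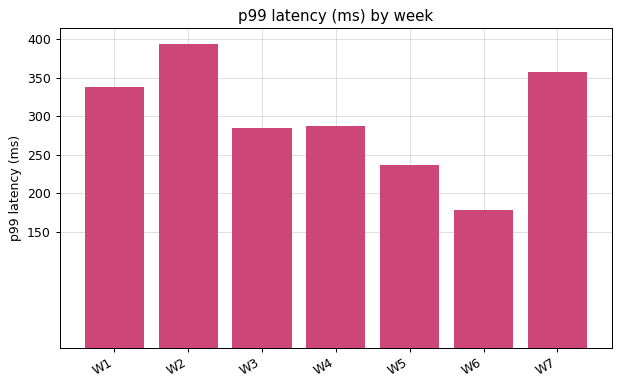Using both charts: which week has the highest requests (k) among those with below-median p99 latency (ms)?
W5

Chart 2 median p99 latency (ms) ≈ 300; below-median weeks: W3, W5, W6. Among those, W5 has the highest requests (k) (≈ 900).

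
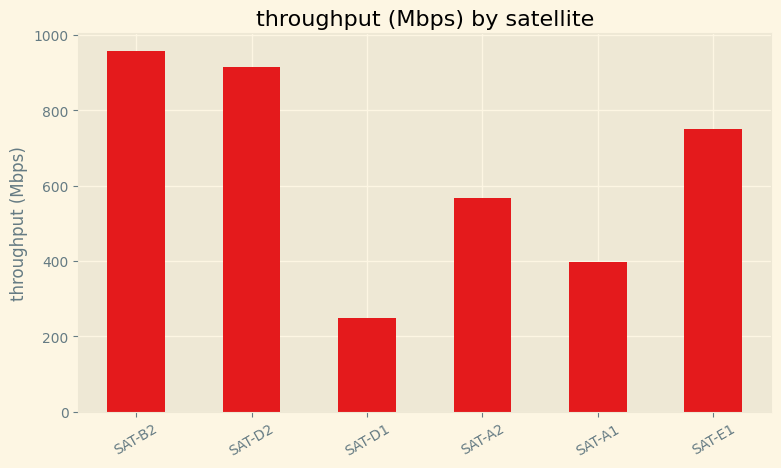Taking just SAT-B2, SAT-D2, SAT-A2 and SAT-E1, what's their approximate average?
(1000 + 900 + 600 + 800) / 4 ≈ 825.

≈ 825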